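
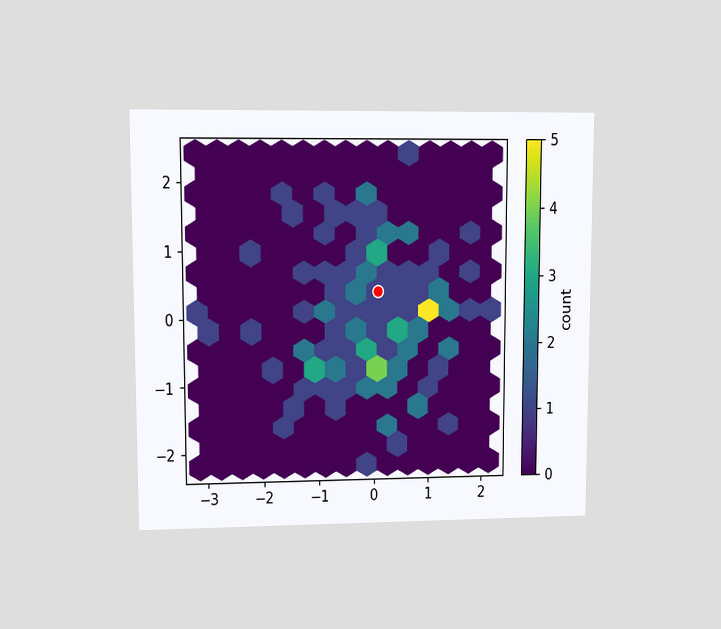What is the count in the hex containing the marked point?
1

The chart is viewed at a slight angle. The marked hex reads 1 on the colorbar.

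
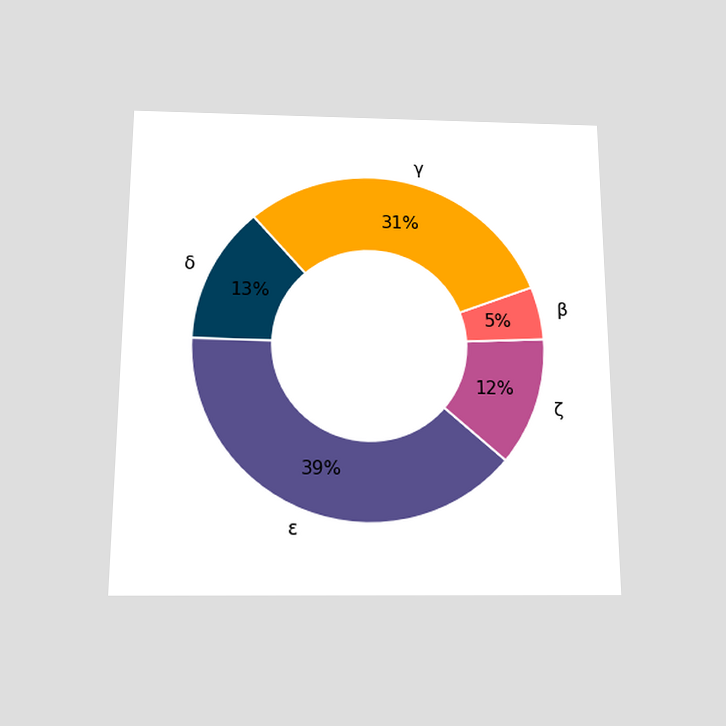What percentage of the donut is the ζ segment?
12%

The chart is viewed slightly from below. The ζ segment takes up 12% of the ring.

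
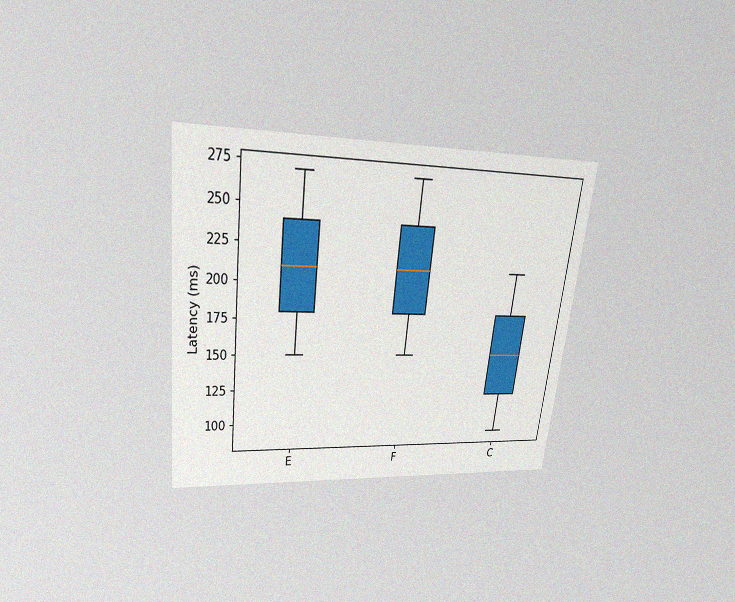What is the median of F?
210ms

The chart is tilted about 7° clockwise and viewed slightly from above, with some photo noise. The median line in the F box sits at 210ms.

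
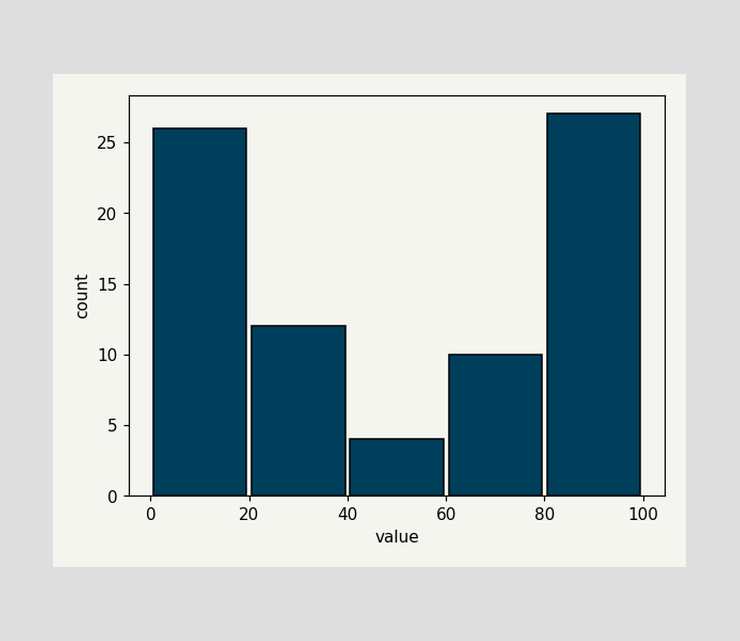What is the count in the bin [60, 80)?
10

The [60, 80) bin has height 10.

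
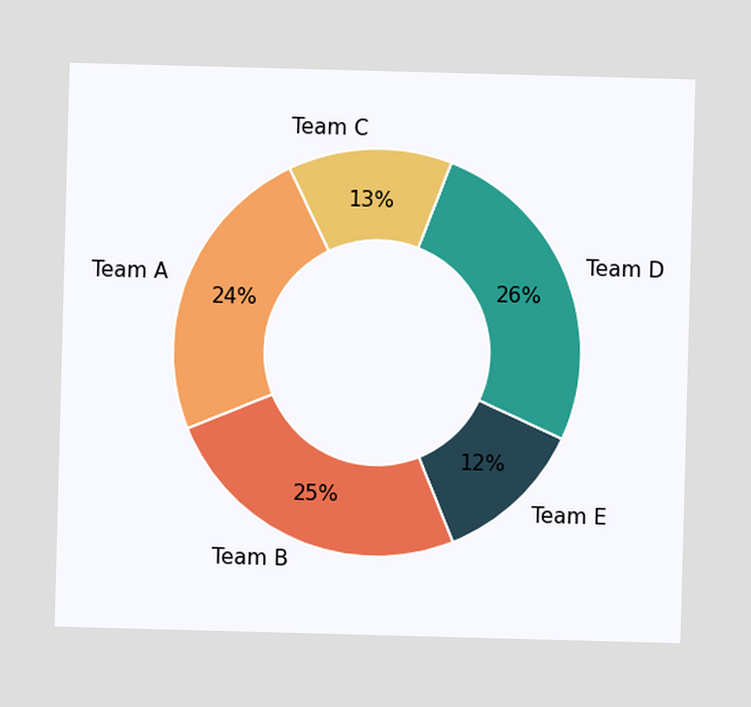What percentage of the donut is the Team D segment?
26%

The Team D segment takes up 26% of the ring.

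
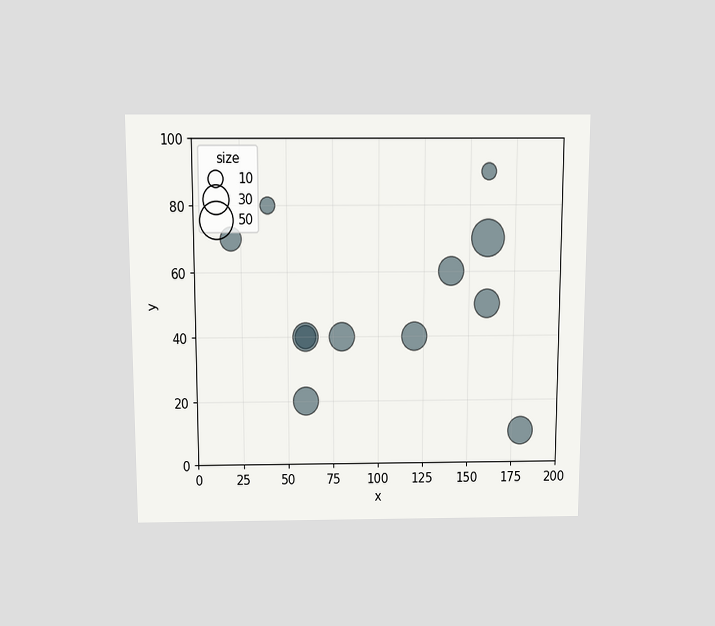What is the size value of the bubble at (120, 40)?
The chart is viewed slightly from above. Matching the bubble at (120, 40) against the size legend gives 30.

30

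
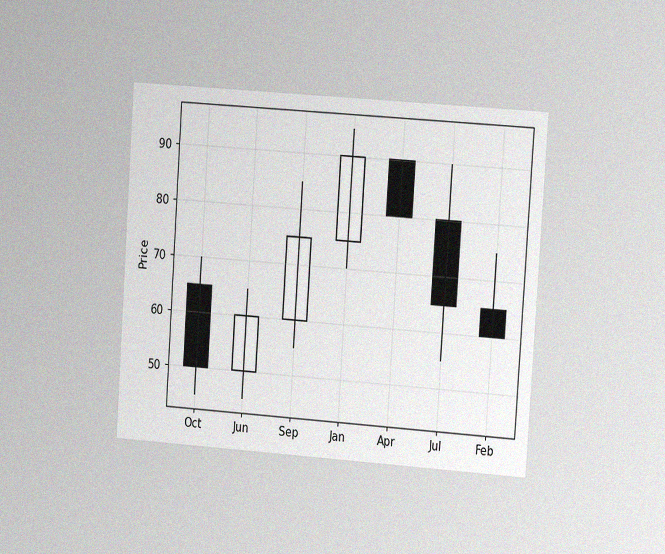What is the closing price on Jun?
The chart is tilted about 4° clockwise and viewed slightly from the right, with some photo noise. The Jun candle closes at 60.

60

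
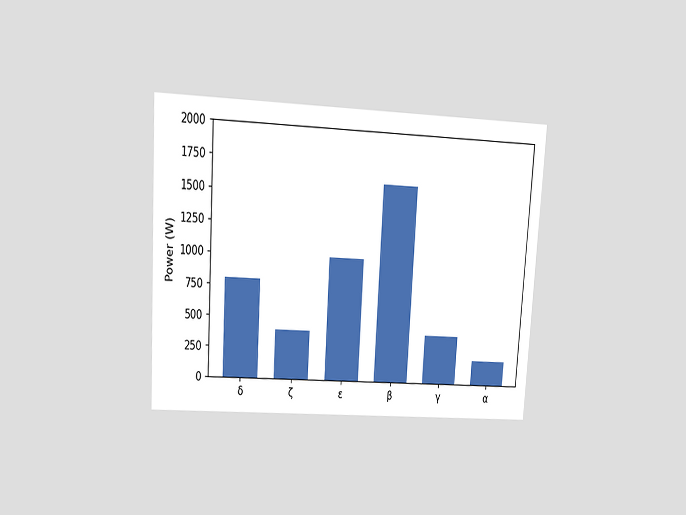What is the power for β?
The chart is tilted about 4° clockwise and viewed at a slight angle. Reading along the chart's y-axis, the β bar reaches 1600W.

1600W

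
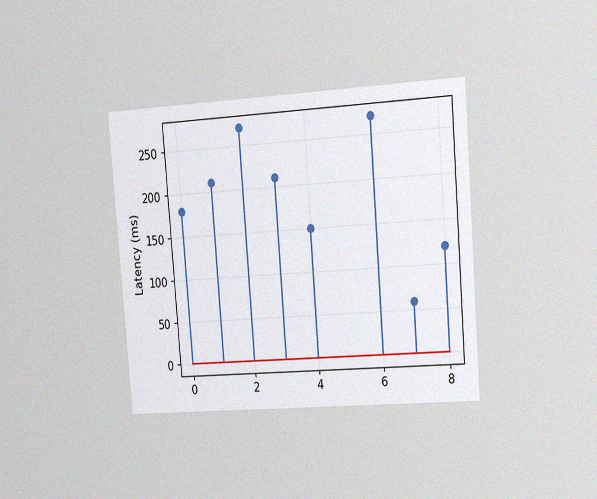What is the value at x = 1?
210ms

The chart is tilted about 4° counter-clockwise and viewed slightly from the right, with some photo noise. The stem at x=1 reaches 210ms.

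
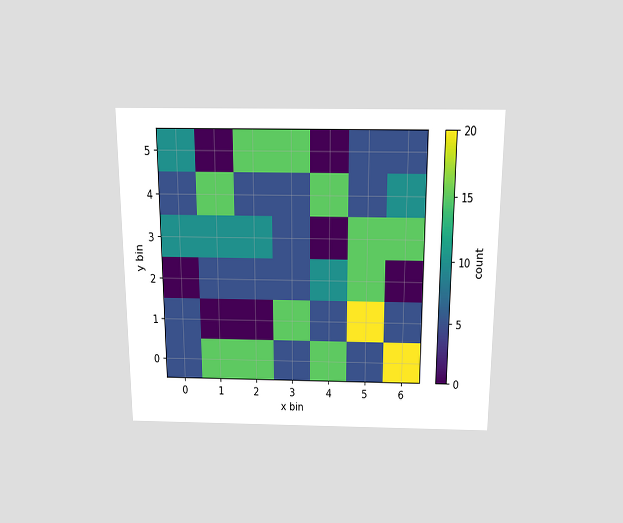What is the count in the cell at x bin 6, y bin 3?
15

The chart is viewed slightly from above. Matching the cell (6, 3) against the colorbar gives 15.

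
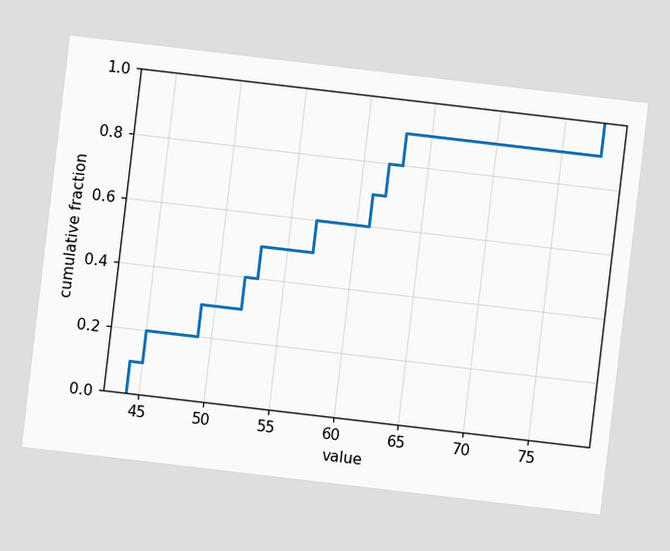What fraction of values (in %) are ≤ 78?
100%

The chart is tilted about 7° clockwise. At x=78 the ECDF step is at 100%.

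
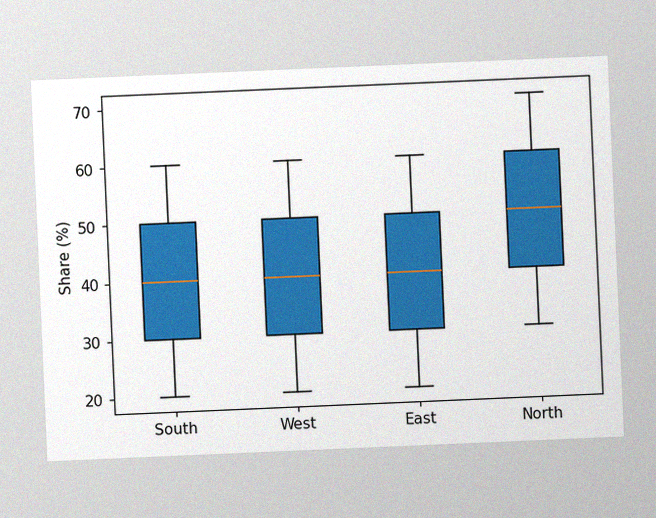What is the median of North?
50%

The chart is tilted about 2° counter-clockwise, with some photo noise. The median line in the North box sits at 50%.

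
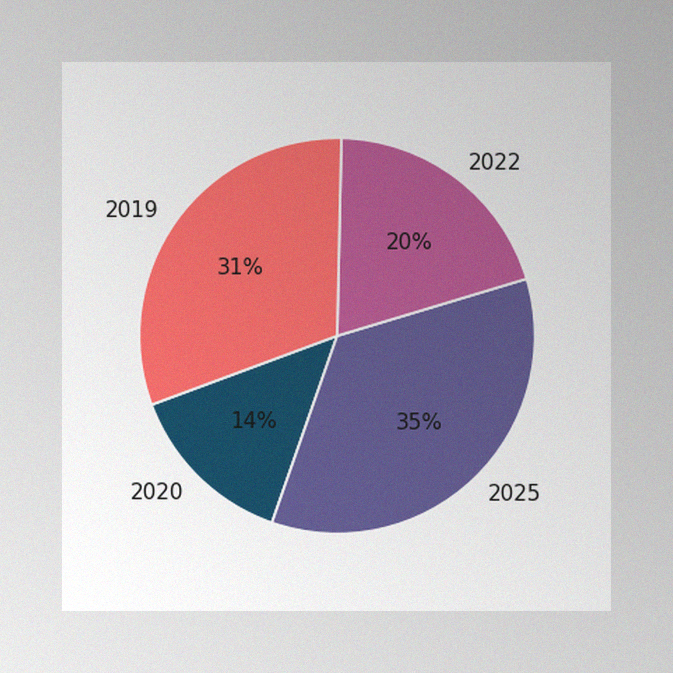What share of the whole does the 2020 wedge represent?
The image has some photo noise and uneven lighting. The 2020 slice takes up 14% of the pie.

14%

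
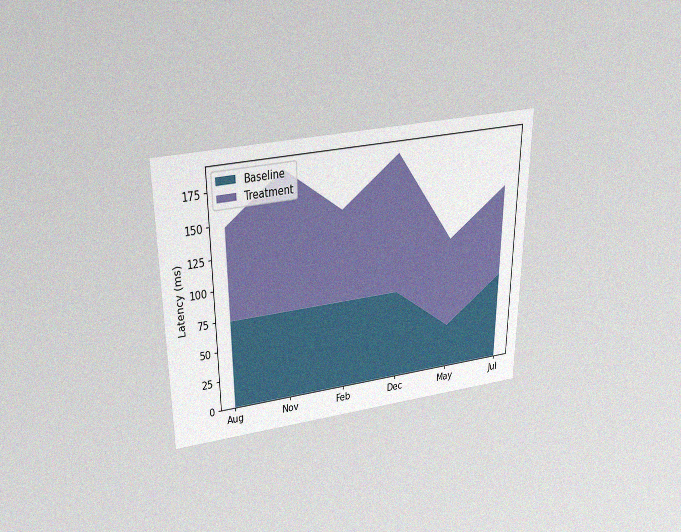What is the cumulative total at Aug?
The chart is viewed slightly from above, with some photo noise. The stacked total at Aug reaches 148ms.

148ms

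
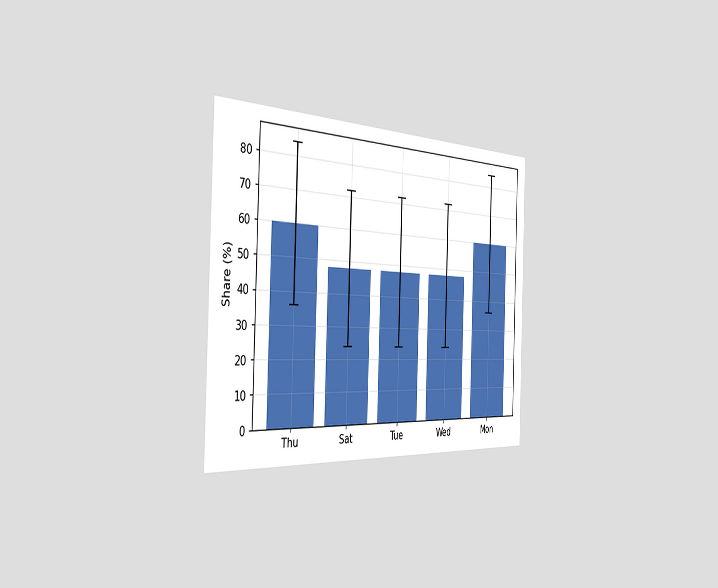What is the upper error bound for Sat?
72%

The chart is viewed slightly from the left. The Sat bar's upper whisker reaches 72%.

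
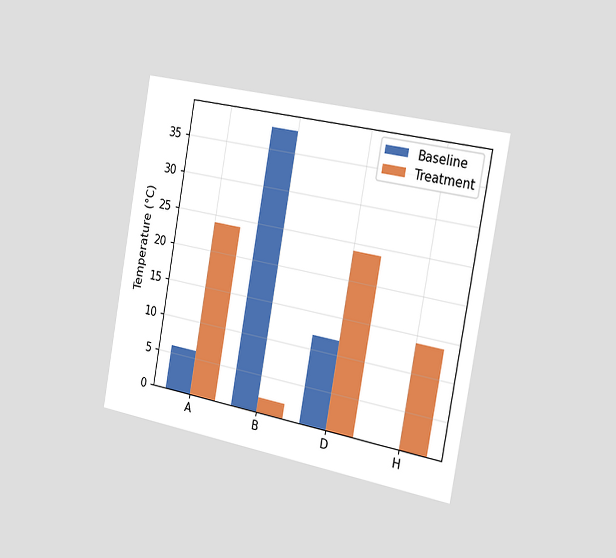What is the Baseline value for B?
The chart is tilted about 10° clockwise and viewed slightly from the right. The Baseline bar at B reaches 38°C on the y-axis.

38°C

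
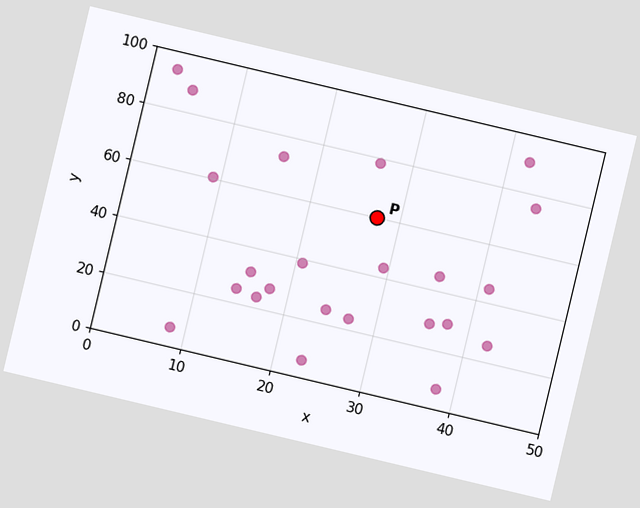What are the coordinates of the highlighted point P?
The chart is tilted about 13° clockwise. Following the gridlines from P to each axis, P sits at (27.5, 60).

(27.5, 60)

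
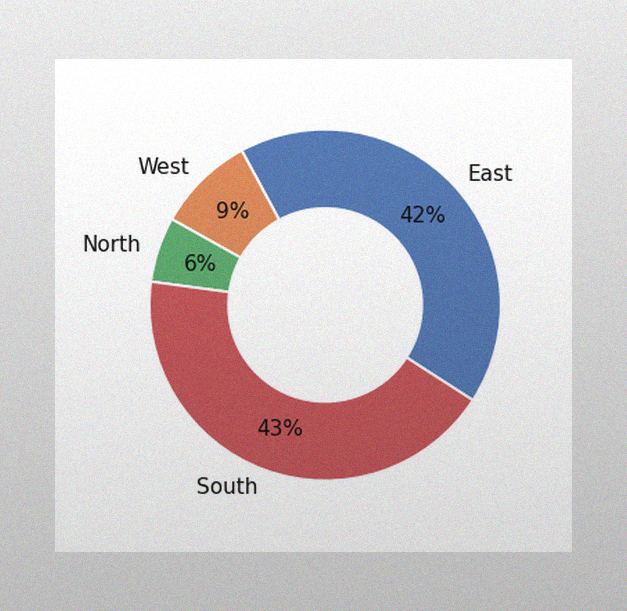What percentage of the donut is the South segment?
43%

The image has some photo noise and uneven lighting. The South segment takes up 43% of the ring.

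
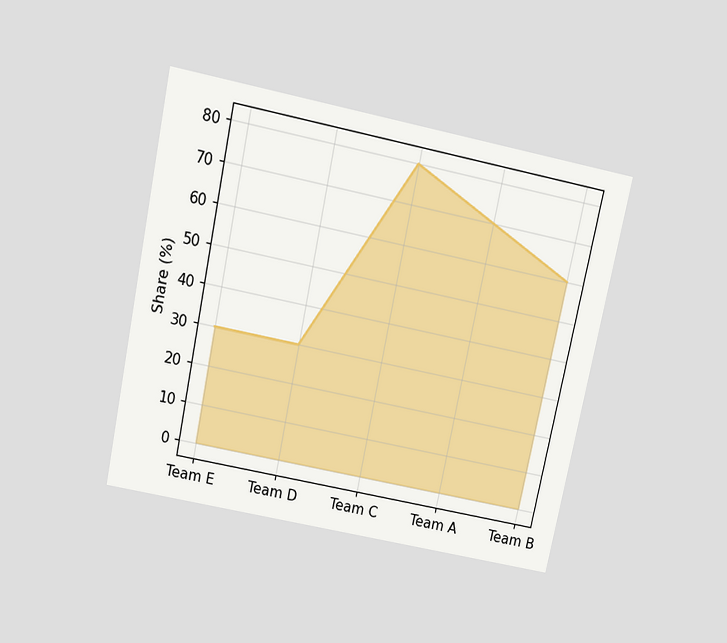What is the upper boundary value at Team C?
The chart is tilted about 12° clockwise and viewed slightly from above. At Team C the upper boundary is at 80%.

80%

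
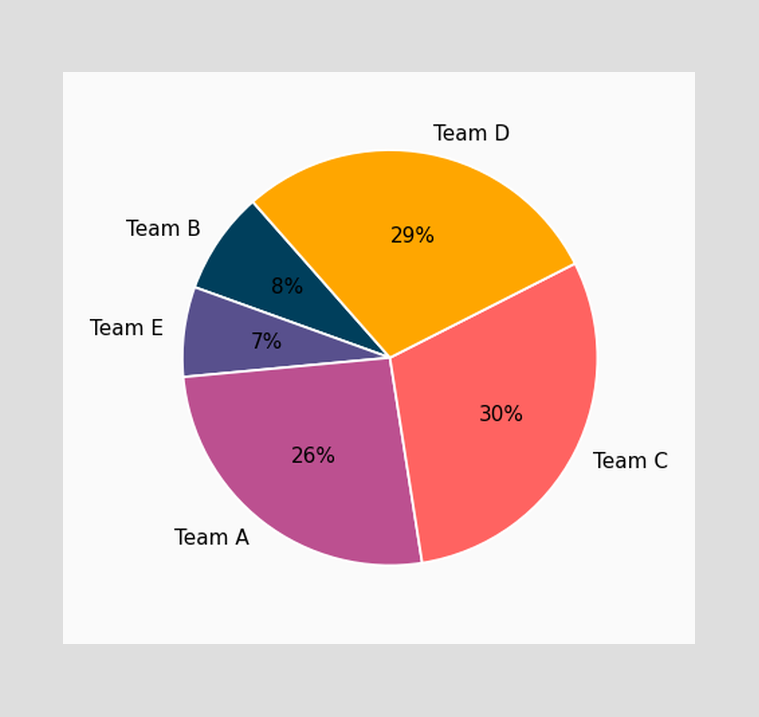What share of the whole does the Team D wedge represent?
29%

The Team D slice takes up 29% of the pie.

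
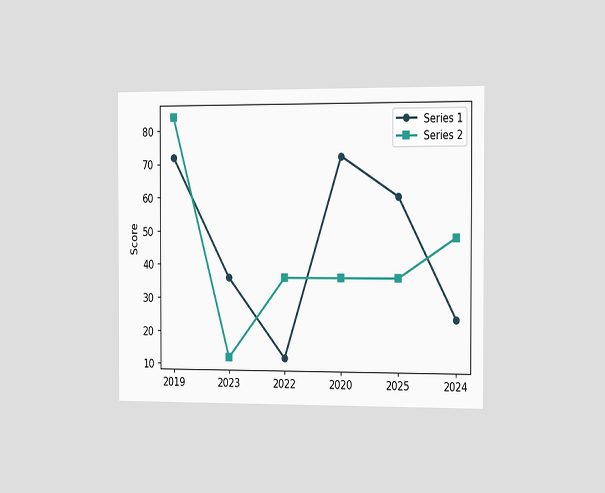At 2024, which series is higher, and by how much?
Series 2, by 24

The chart is viewed slightly from the right. At 2024, Series 2 sits above the other line by 24.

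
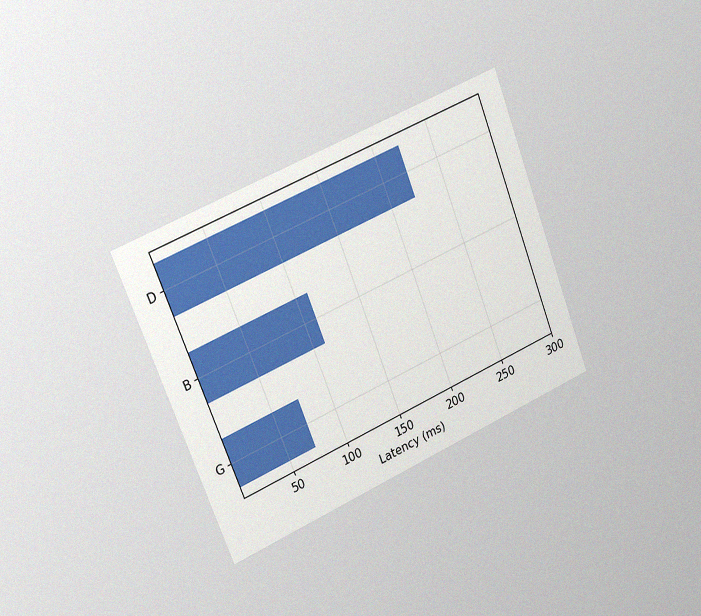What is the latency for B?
The chart is tilted about 22° counter-clockwise and viewed slightly from the left, with some photo noise. Reading along the chart's x-axis, the B bar reaches 111ms.

111ms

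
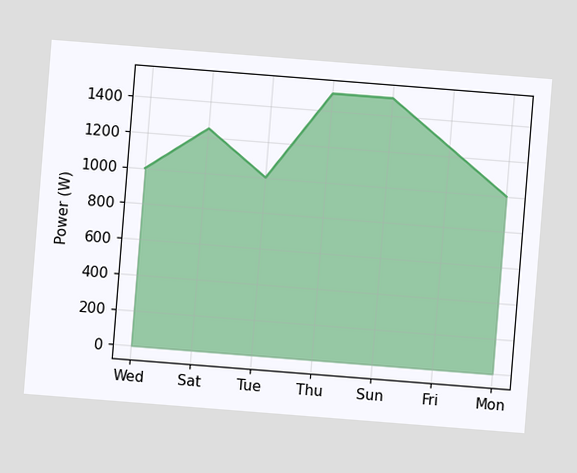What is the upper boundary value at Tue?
The chart is tilted about 5° clockwise. At Tue the upper boundary is at 1000W.

1000W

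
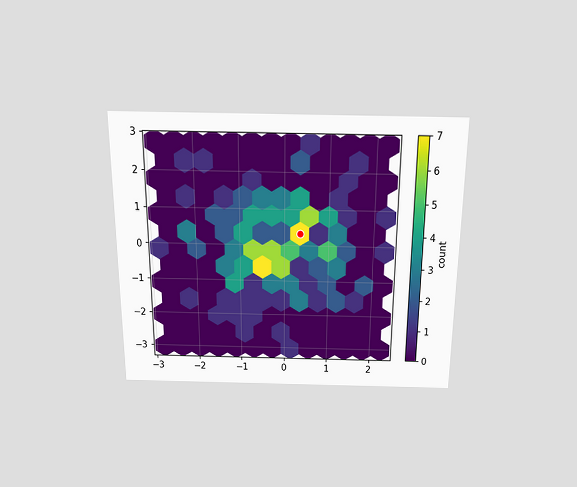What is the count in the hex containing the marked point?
7

The chart is viewed slightly from above. The marked hex reads 7 on the colorbar.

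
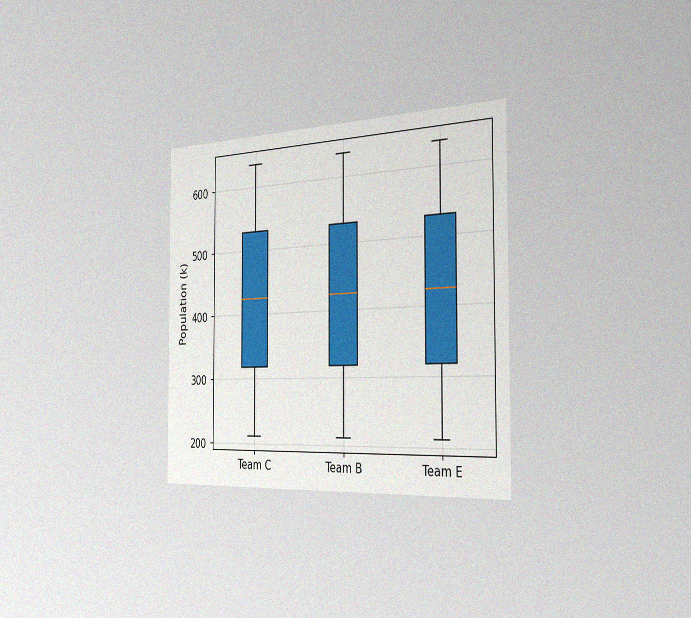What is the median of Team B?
424k

The chart is viewed slightly from the right, with some photo noise. The median line in the Team B box sits at 424k.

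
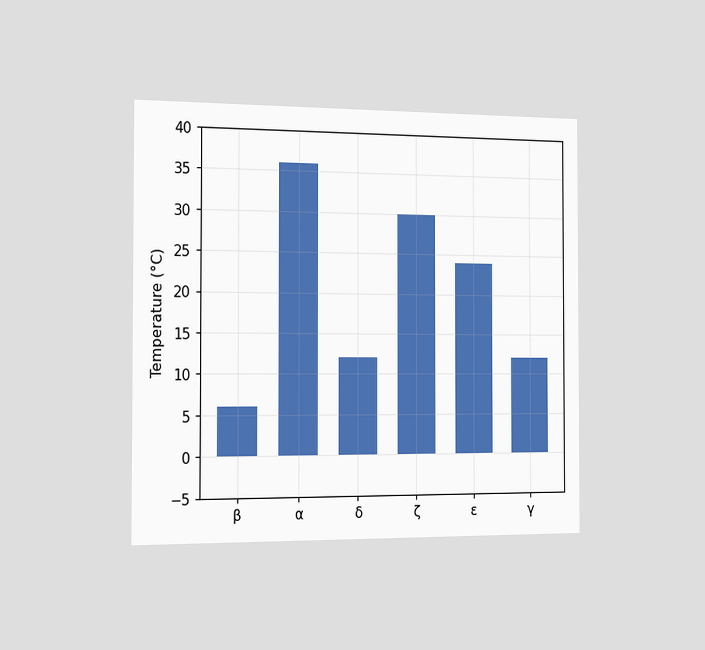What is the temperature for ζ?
30°C

The chart is viewed slightly from the left. Reading along the chart's y-axis, the ζ bar reaches 30°C.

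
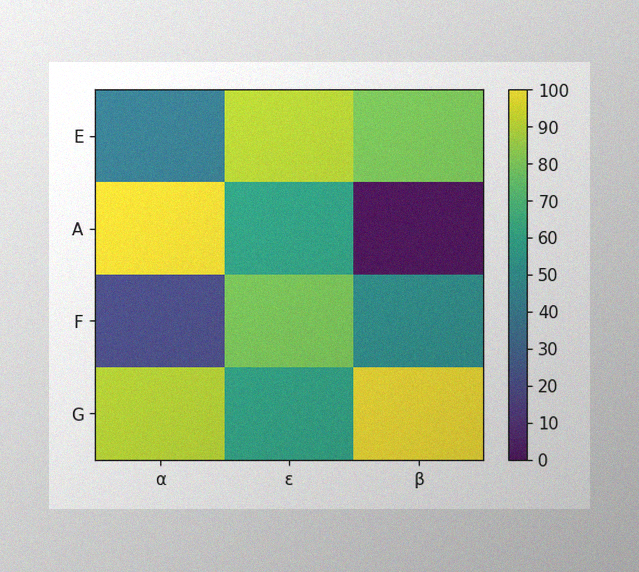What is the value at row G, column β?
The image has some photo noise and uneven lighting. Matching cell (G, β) against the colorbar gives 100.

100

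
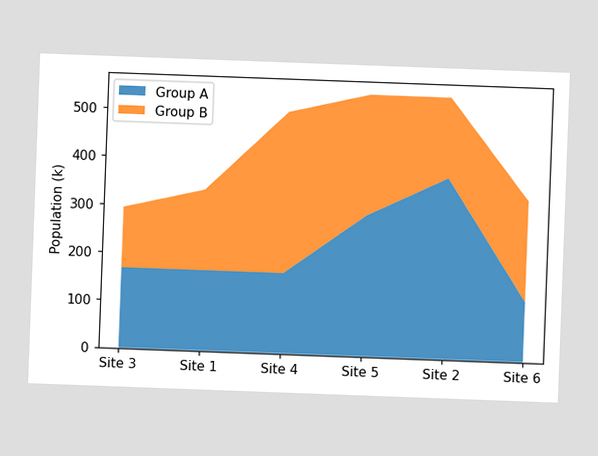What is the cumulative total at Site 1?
The chart is tilted about 2° clockwise. The stacked total at Site 1 reaches 336k.

336k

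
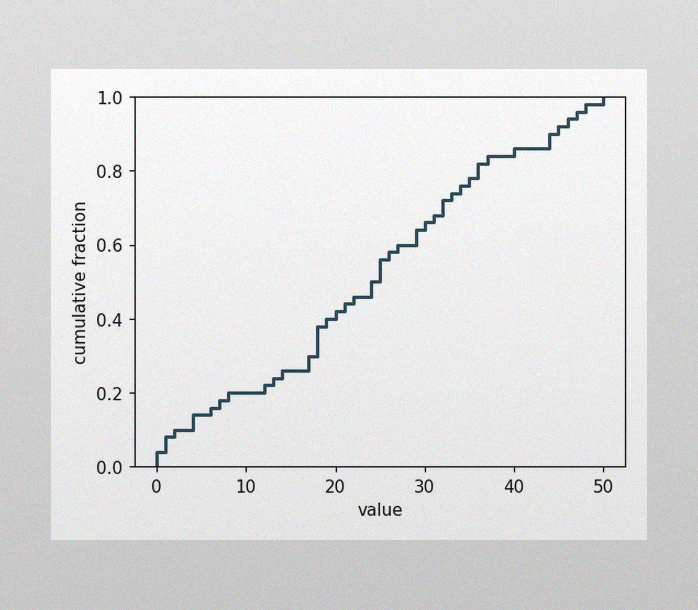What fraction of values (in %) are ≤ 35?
78%

The image has some photo noise and uneven lighting. At x=35 the ECDF step is at 78%.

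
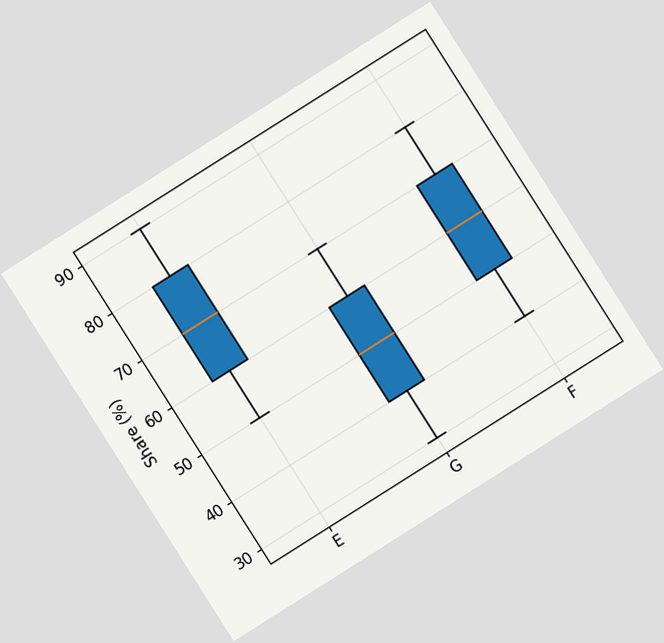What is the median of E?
70%

The chart is tilted about 32° counter-clockwise. The median line in the E box sits at 70%.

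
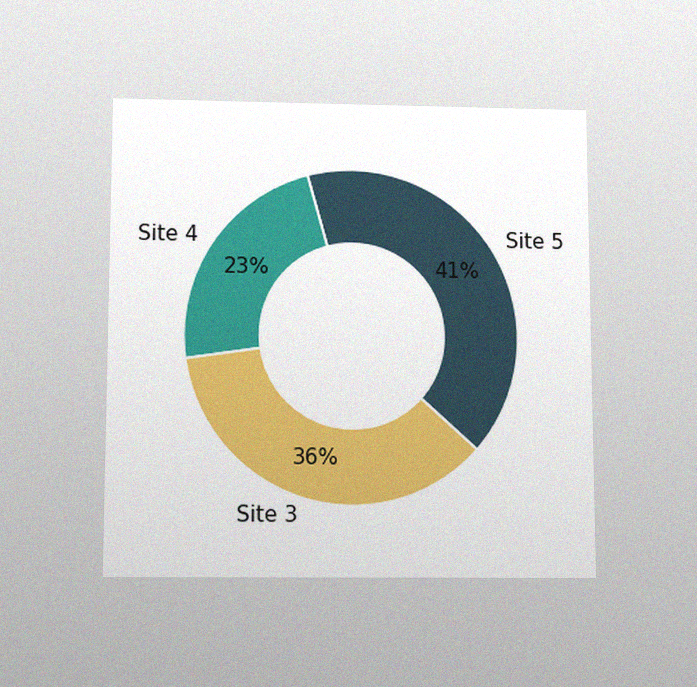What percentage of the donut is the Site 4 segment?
The chart is viewed slightly from below, with some photo noise. The Site 4 segment takes up 23% of the ring.

23%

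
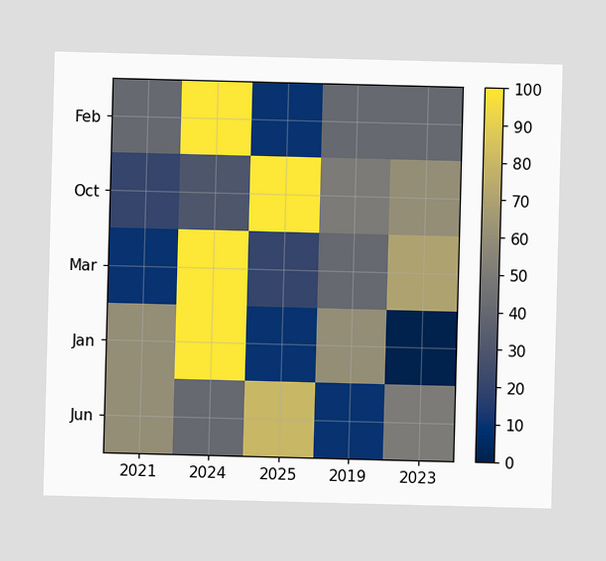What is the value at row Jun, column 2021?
Matching cell (Jun, 2021) against the colorbar gives 60.

60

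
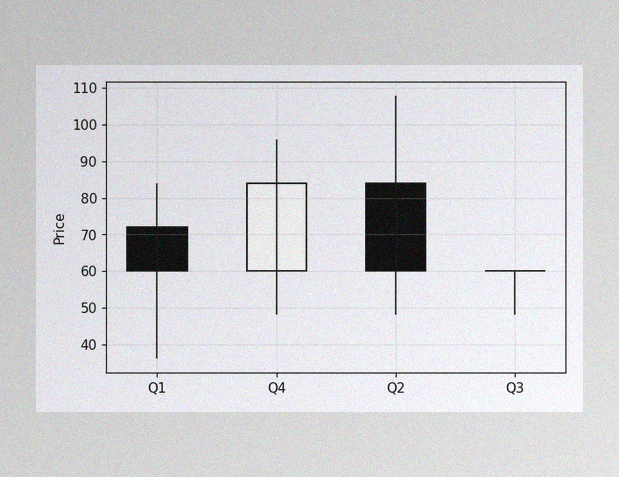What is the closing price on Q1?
60

The image has some photo noise and uneven lighting. The Q1 candle closes at 60.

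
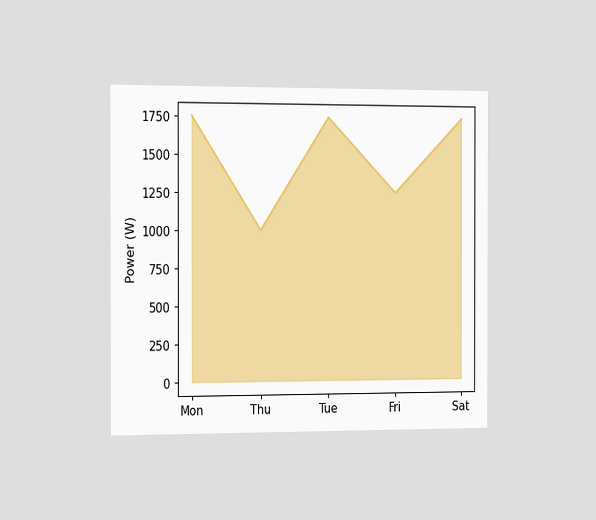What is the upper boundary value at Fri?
1250W

The chart is viewed slightly from the left. At Fri the upper boundary is at 1250W.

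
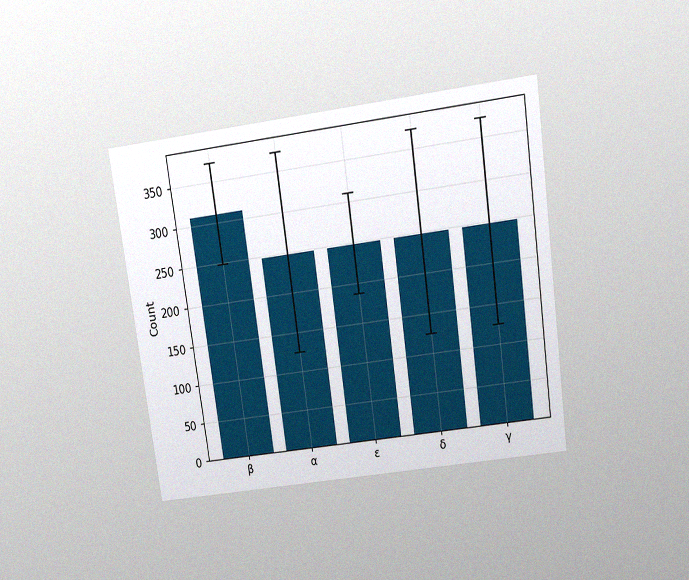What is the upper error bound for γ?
372

The chart is tilted about 8° counter-clockwise and viewed slightly from above, with some photo noise. The γ bar's upper whisker reaches 372.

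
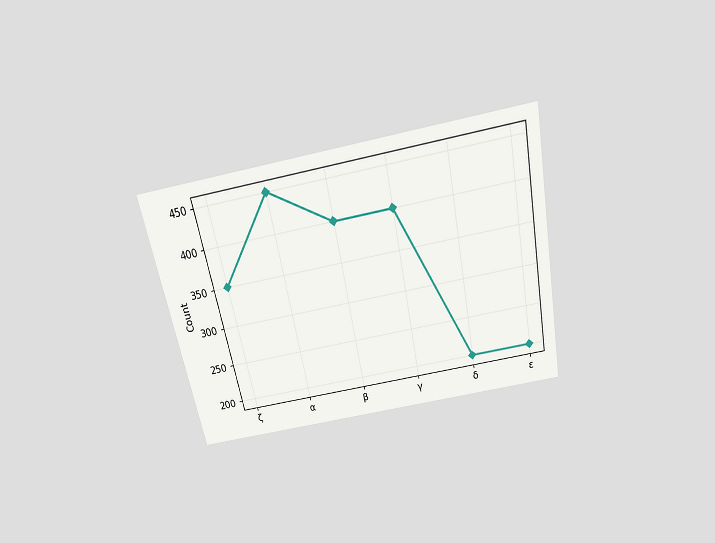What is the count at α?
450

The chart is tilted about 11° counter-clockwise and viewed slightly from above. At α, the line is at 450.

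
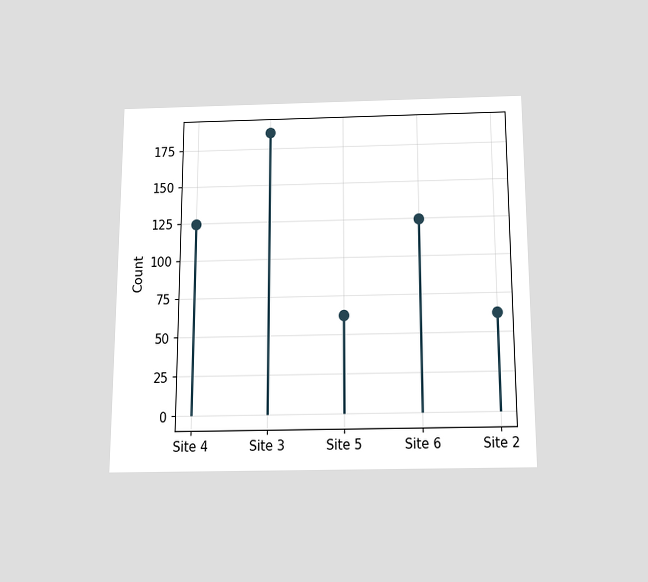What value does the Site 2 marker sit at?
62

The chart is viewed slightly from below. The Site 2 marker sits at 62.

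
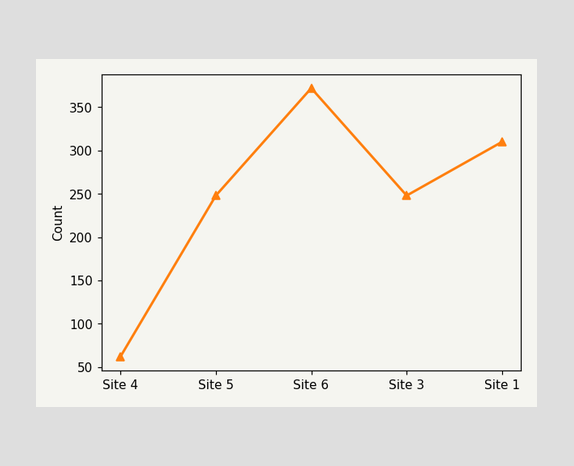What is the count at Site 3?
248

At Site 3, the line is at 248.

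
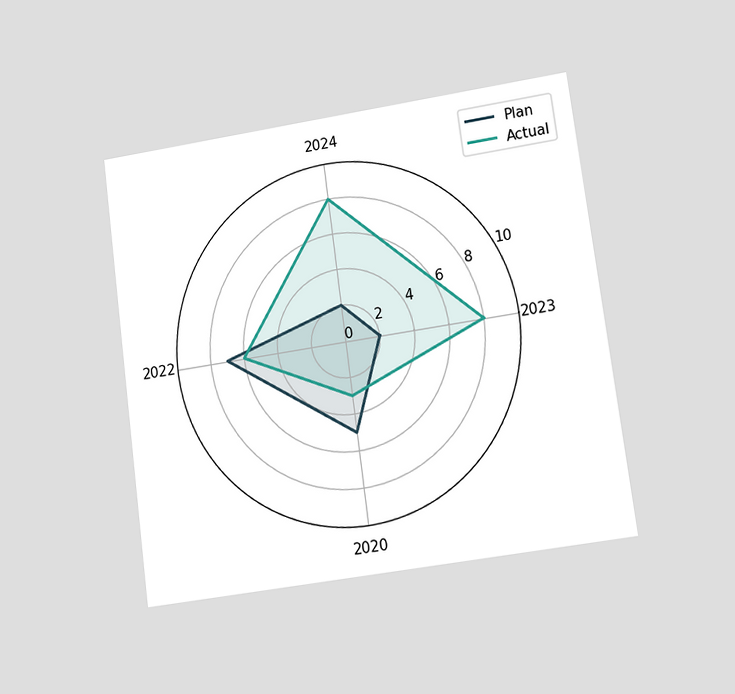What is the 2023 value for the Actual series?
8

The chart is tilted about 8° counter-clockwise and viewed at a slight angle. On the 2023 axis, Actual reaches 8.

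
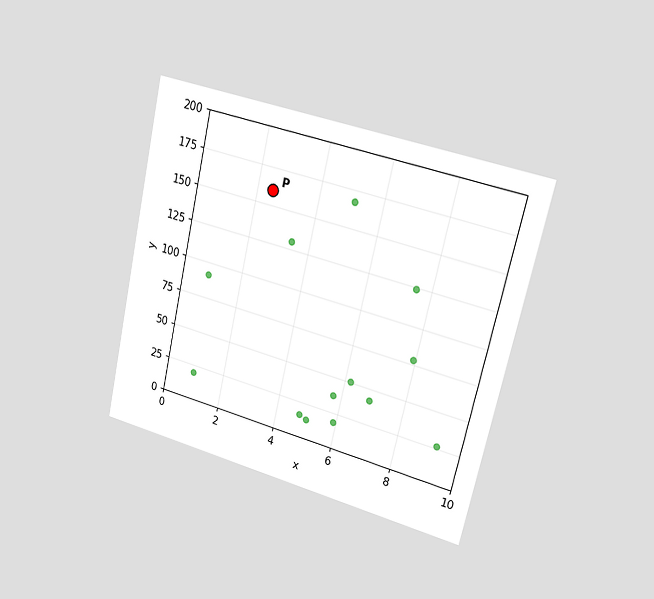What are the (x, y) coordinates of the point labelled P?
(2.5, 160)

The chart is tilted about 13° clockwise and viewed slightly from the right. Following the gridlines from P to each axis, P sits at (2.5, 160).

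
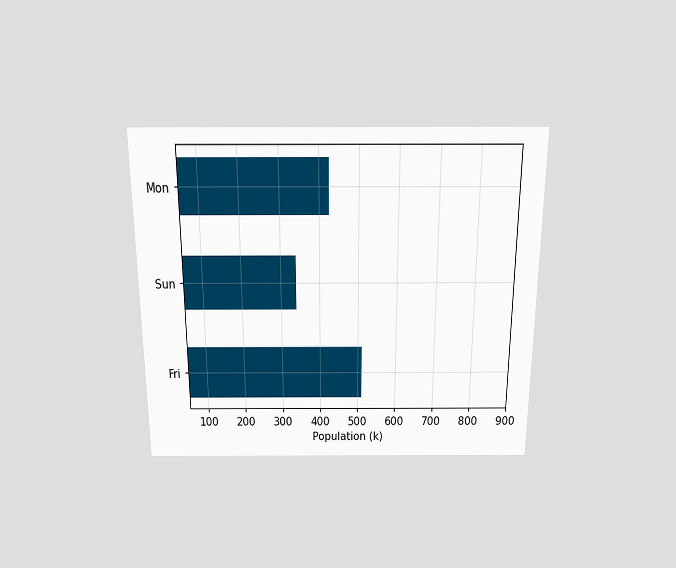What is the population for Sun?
The chart is viewed slightly from above. Reading along the chart's x-axis, the Sun bar reaches 340k.

340k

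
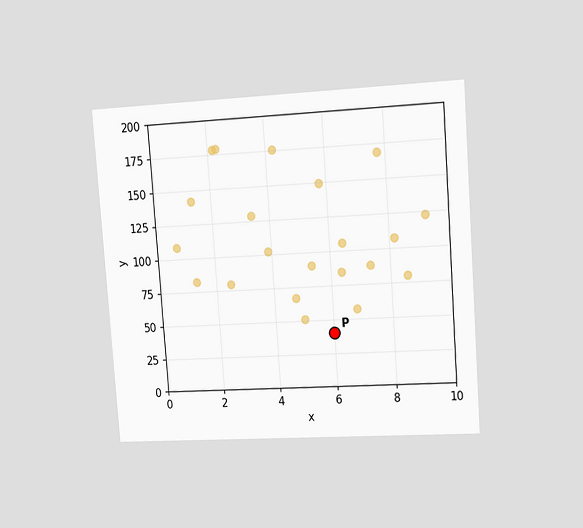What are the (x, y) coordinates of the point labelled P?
(6, 40)

The chart is tilted about 4° counter-clockwise and viewed slightly from the right. Following the gridlines from P to each axis, P sits at (6, 40).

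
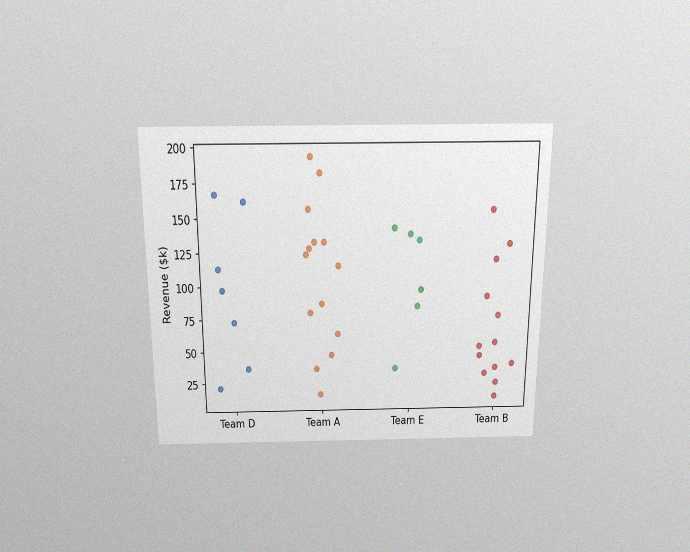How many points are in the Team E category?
6

The chart is viewed slightly from above, with some photo noise. Counting the markers in the Team E column gives 6.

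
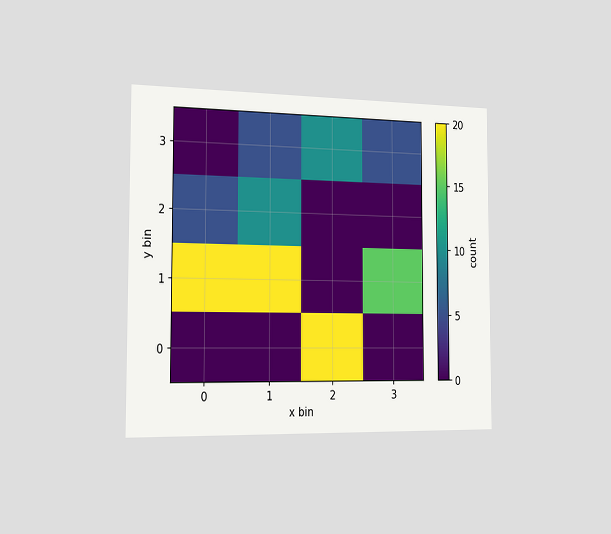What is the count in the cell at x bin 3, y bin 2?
The chart is viewed slightly from the left. Matching the cell (3, 2) against the colorbar gives 0.

0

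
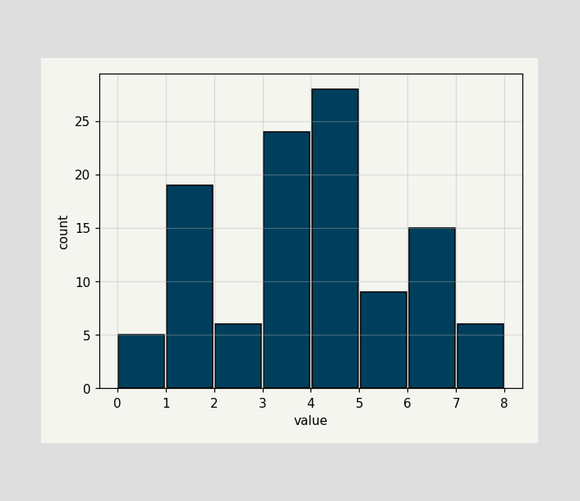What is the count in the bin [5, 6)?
The [5, 6) bin has height 9.

9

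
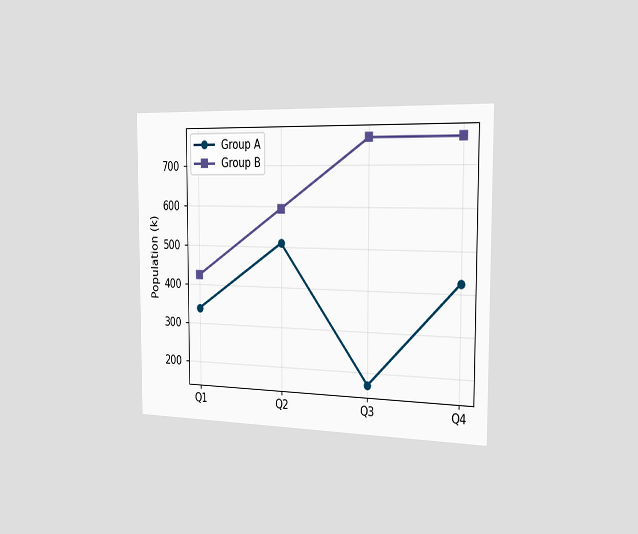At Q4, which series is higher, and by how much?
The chart is viewed slightly from the right. At Q4, Group B sits above the other line by 340k.

Group B, by 340k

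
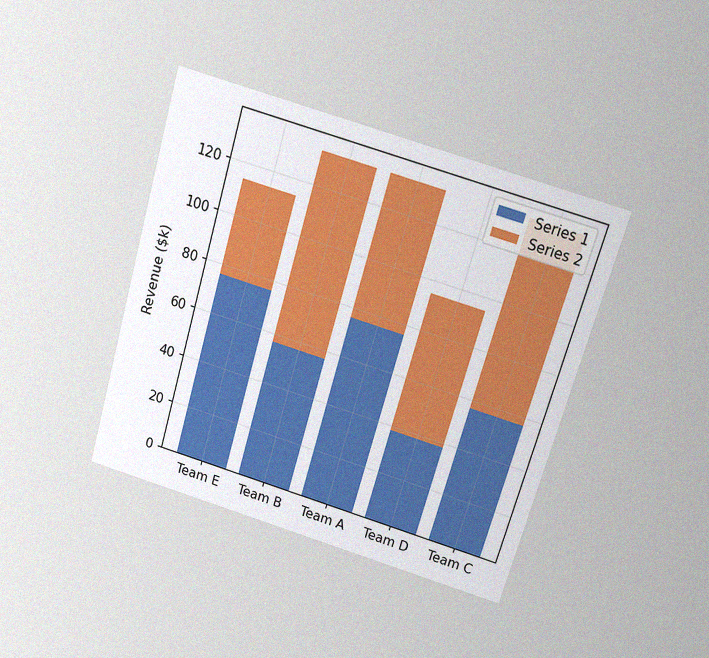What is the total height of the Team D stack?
The chart is tilted about 16° clockwise and viewed slightly from above, with some photo noise. The Team D stack's top reaches $95k on the y-axis.

$95k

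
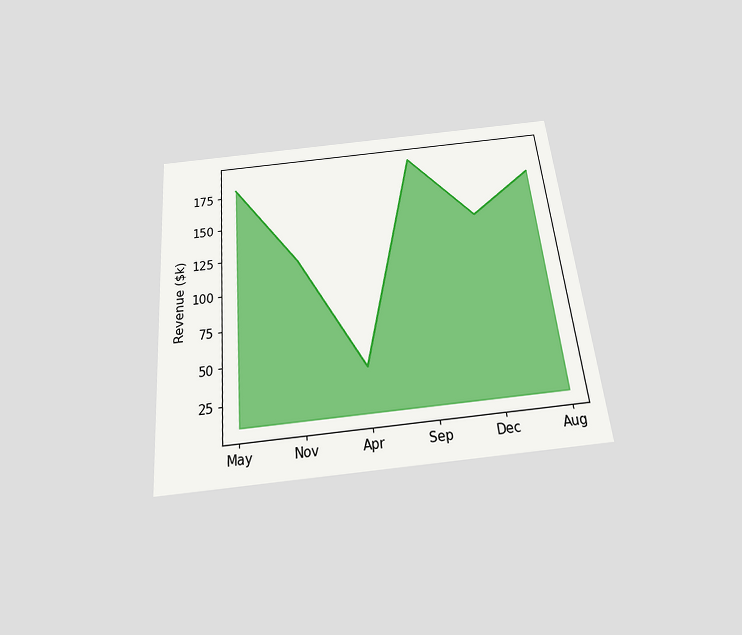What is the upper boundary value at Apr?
The chart is tilted about 5° counter-clockwise and viewed slightly from below. At Apr the upper boundary is at $40k.

$40k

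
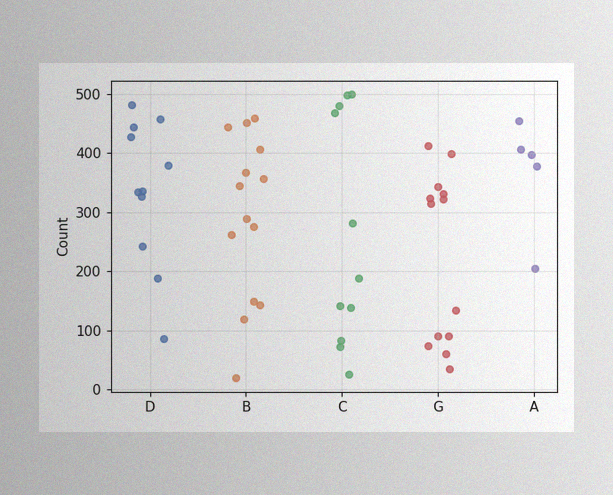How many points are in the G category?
The image has some photo noise and uneven lighting. Counting the markers in the G column gives 13.

13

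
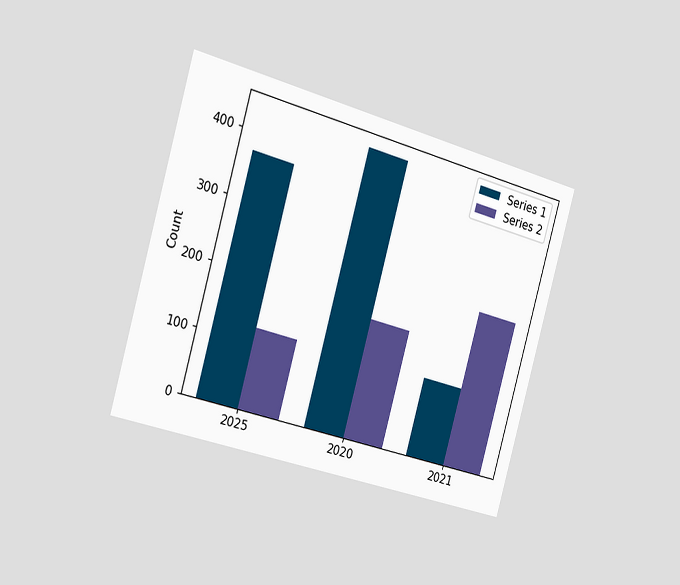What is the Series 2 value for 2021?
248

The chart is tilted about 16° clockwise and viewed slightly from the left. The Series 2 bar at 2021 reaches 248 on the y-axis.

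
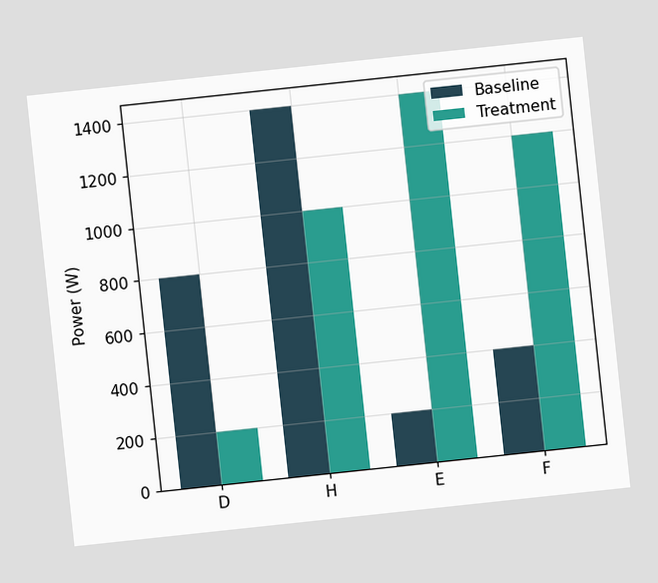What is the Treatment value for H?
1000W

The chart is tilted about 6° counter-clockwise. The Treatment bar at H reaches 1000W on the y-axis.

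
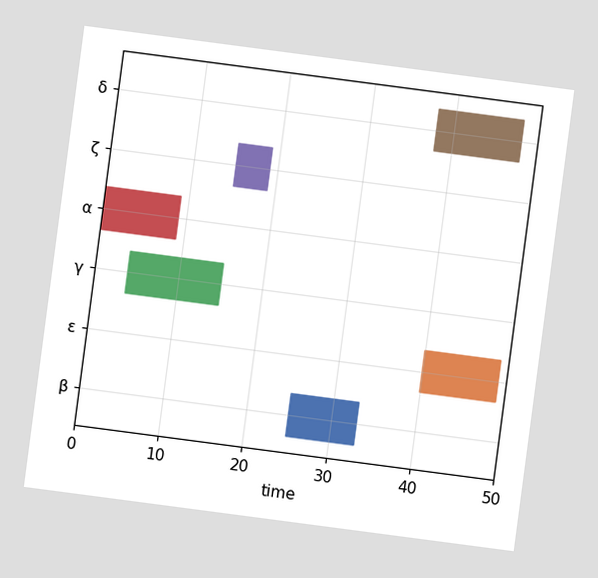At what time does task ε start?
The chart is tilted about 7° clockwise. The ε bar begins at t=40.

40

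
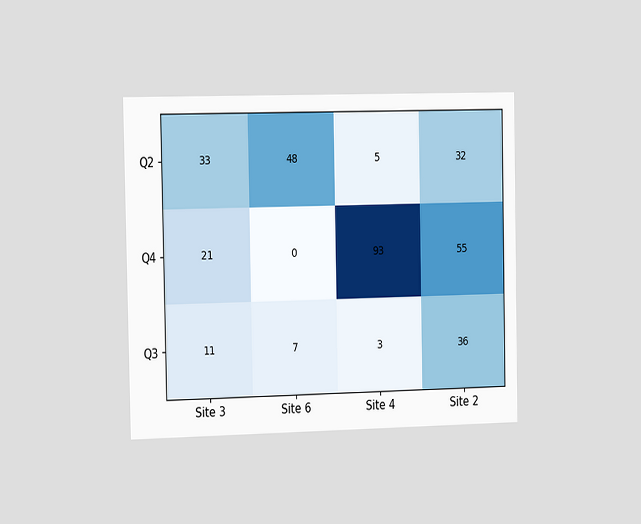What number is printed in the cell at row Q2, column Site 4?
5

The chart is viewed slightly from the left. The (Q2, Site 4) cell reads 5.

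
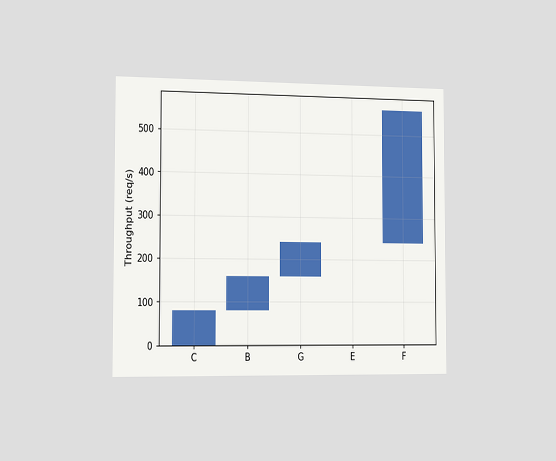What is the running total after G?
The chart is viewed slightly from the left. After G the running total reaches 240req/s.

240req/s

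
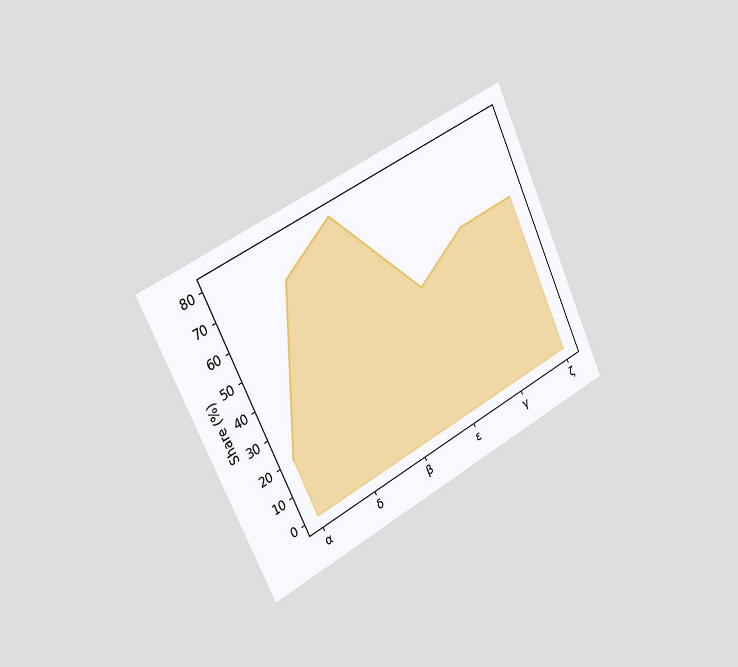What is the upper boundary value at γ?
55%

The chart is tilted about 25° counter-clockwise and viewed slightly from the left. At γ the upper boundary is at 55%.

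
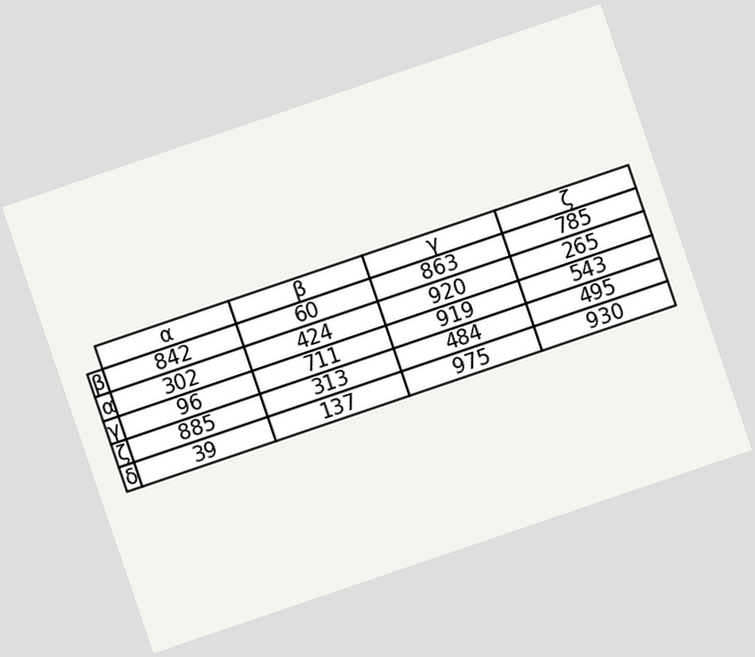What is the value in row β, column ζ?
785

The chart is tilted about 19° counter-clockwise. The (β, ζ) cell reads 785.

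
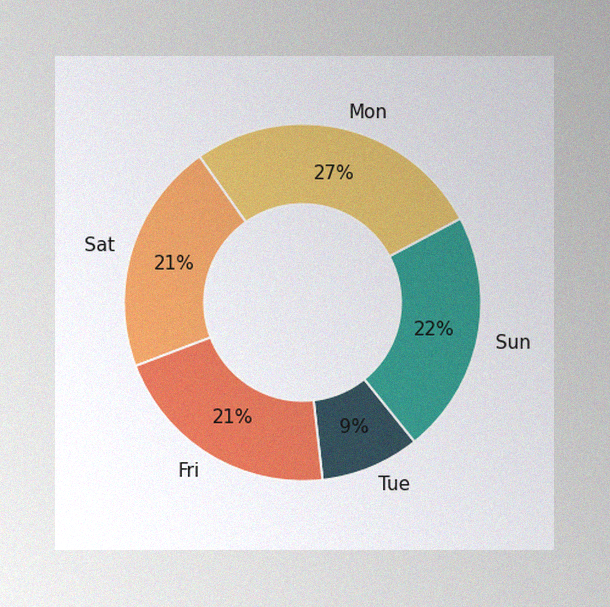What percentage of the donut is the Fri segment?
The image has some photo noise and uneven lighting. The Fri segment takes up 21% of the ring.

21%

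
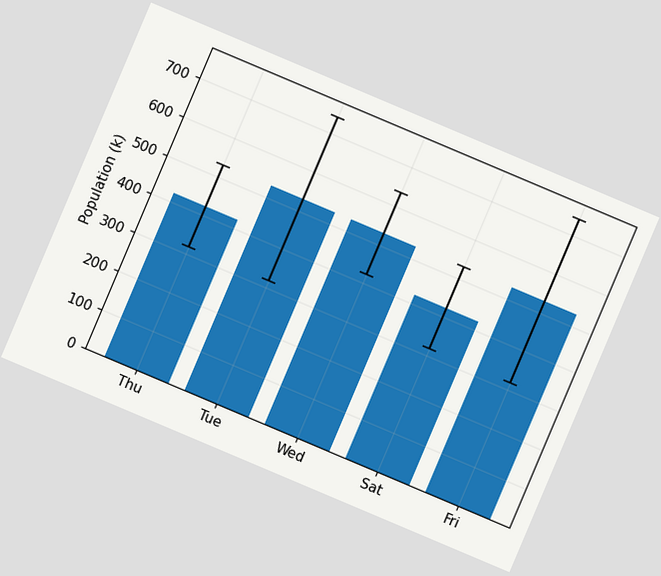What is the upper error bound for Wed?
The chart is tilted about 23° clockwise. The Wed bar's upper whisker reaches 636k.

636k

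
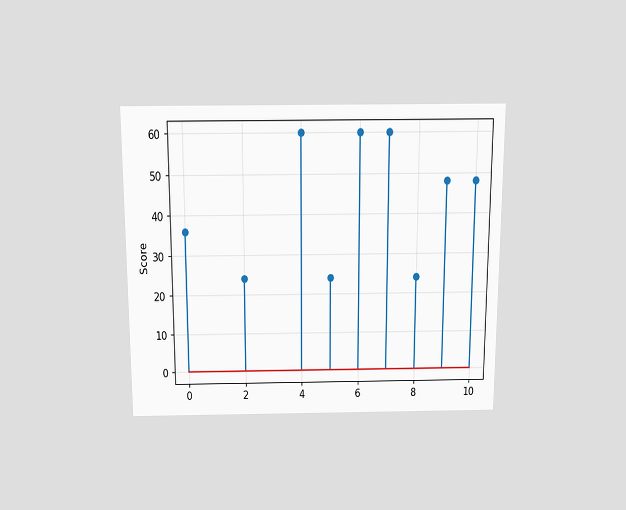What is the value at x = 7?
60

The chart is viewed slightly from above. The stem at x=7 reaches 60.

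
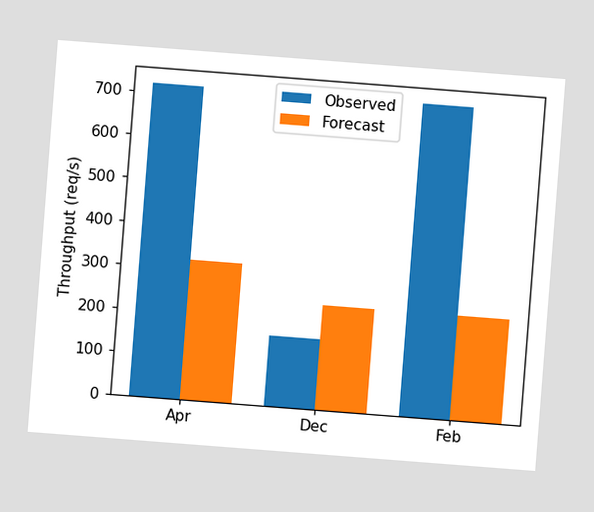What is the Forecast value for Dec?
240req/s

The chart is tilted about 4° clockwise. The Forecast bar at Dec reaches 240req/s on the y-axis.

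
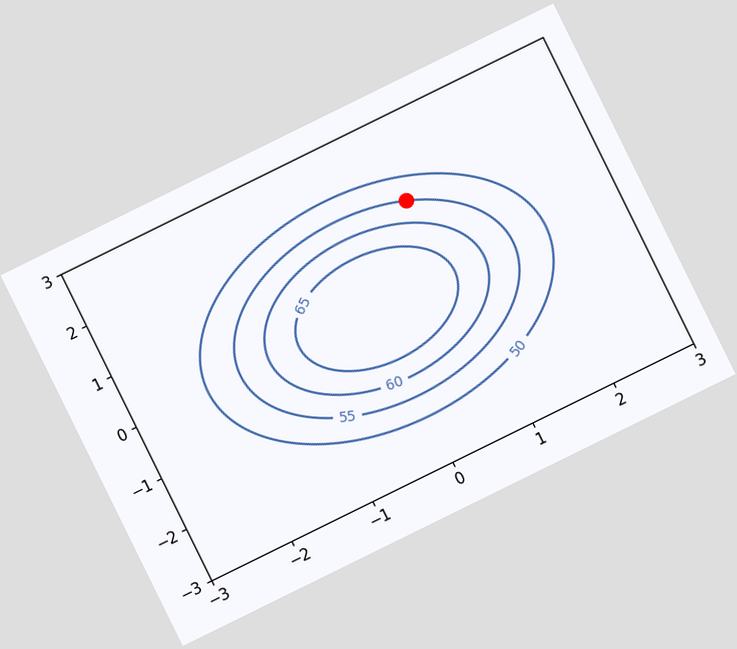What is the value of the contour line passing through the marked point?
The chart is tilted about 26° counter-clockwise. The marked point sits on the contour labelled 55.

55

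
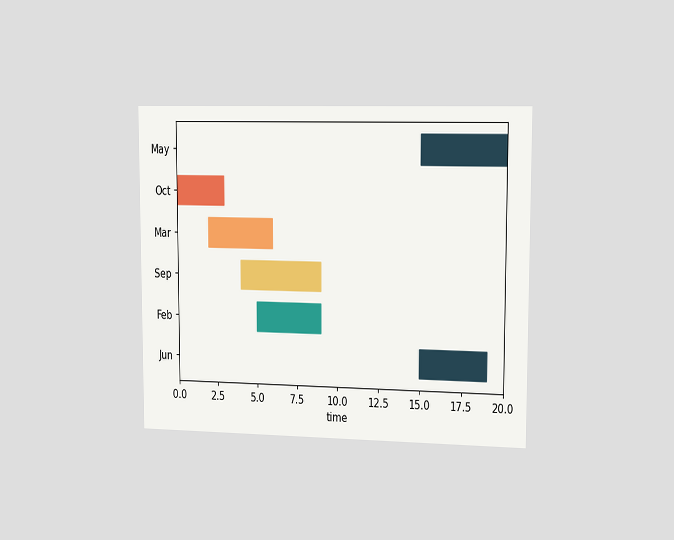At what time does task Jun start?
The chart is viewed slightly from the right. The Jun bar begins at t=15.

15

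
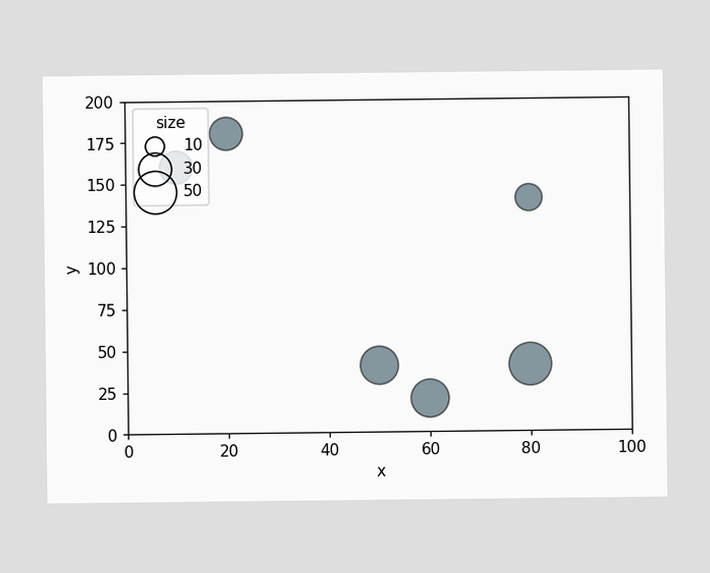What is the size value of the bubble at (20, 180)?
Matching the bubble at (20, 180) against the size legend gives 30.

30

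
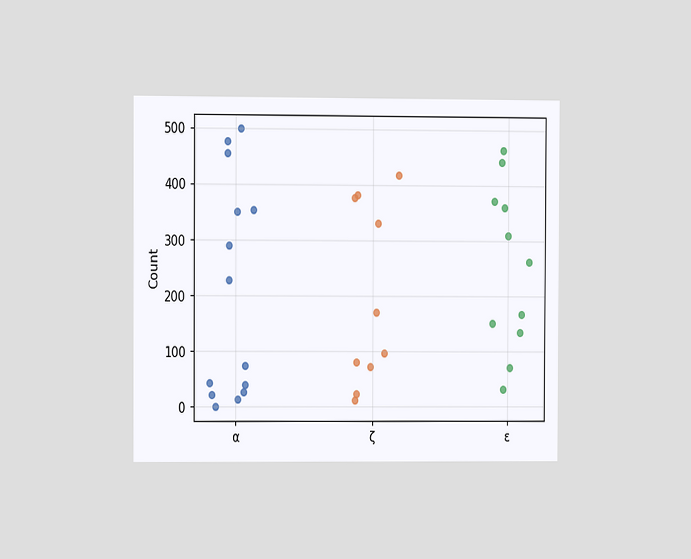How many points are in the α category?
14

The chart is viewed at a slight angle. Counting the markers in the α column gives 14.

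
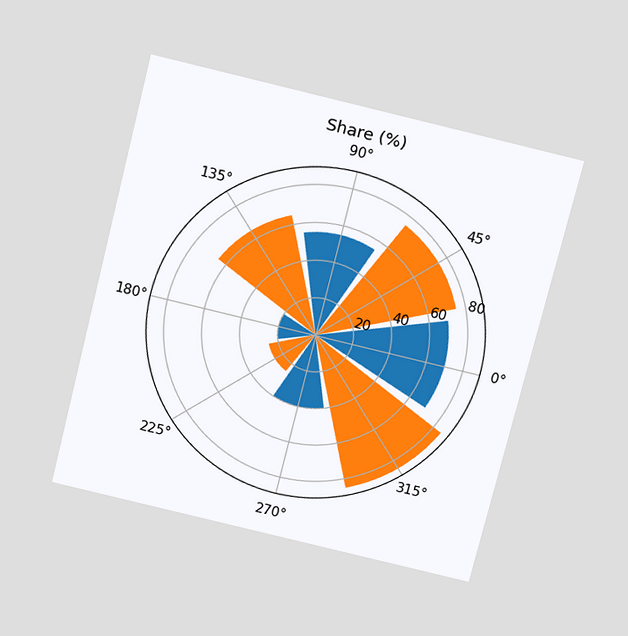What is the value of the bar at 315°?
The chart is tilted about 14° clockwise and viewed slightly from above. The bar at 315° reaches 85% on the radial axis.

85%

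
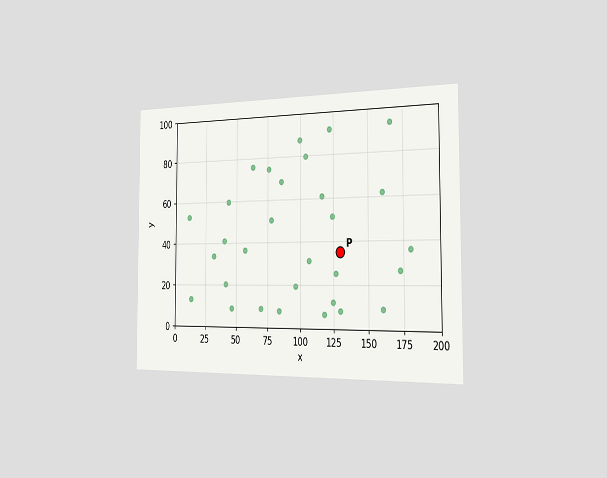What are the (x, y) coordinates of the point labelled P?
The chart is viewed slightly from the right. Following the gridlines from P to each axis, P sits at (130, 35).

(130, 35)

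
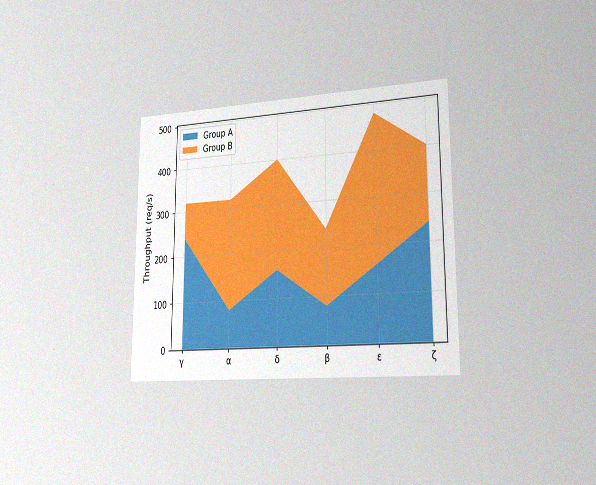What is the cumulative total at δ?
400req/s

The chart is viewed slightly from the right, with some photo noise. The stacked total at δ reaches 400req/s.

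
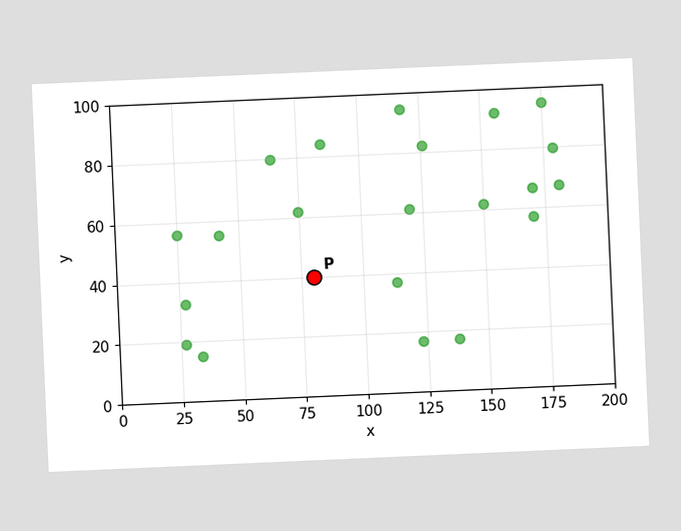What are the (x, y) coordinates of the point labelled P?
The chart is tilted about 3° counter-clockwise. Following the gridlines from P to each axis, P sits at (80, 40).

(80, 40)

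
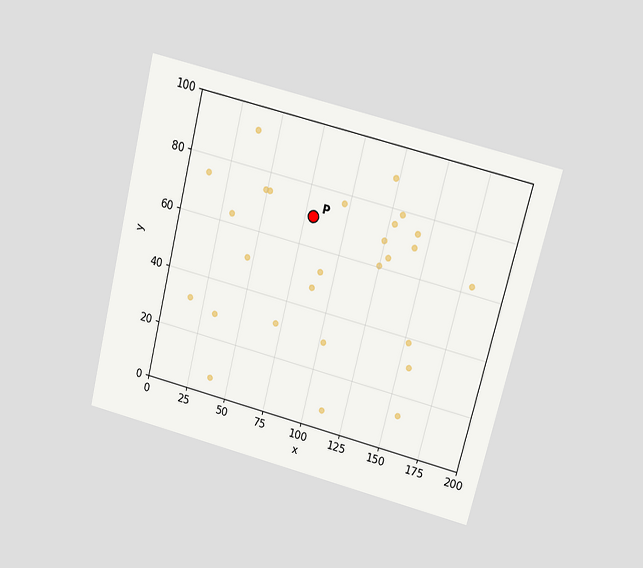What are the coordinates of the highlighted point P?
(80, 70)

The chart is tilted about 14° clockwise and viewed at a slight angle. Following the gridlines from P to each axis, P sits at (80, 70).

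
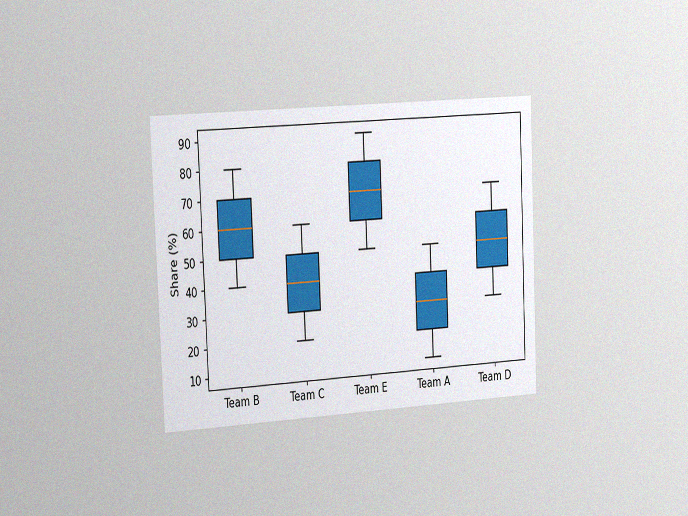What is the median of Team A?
30%

The chart is tilted about 3° counter-clockwise and viewed slightly from the left, with some photo noise. The median line in the Team A box sits at 30%.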